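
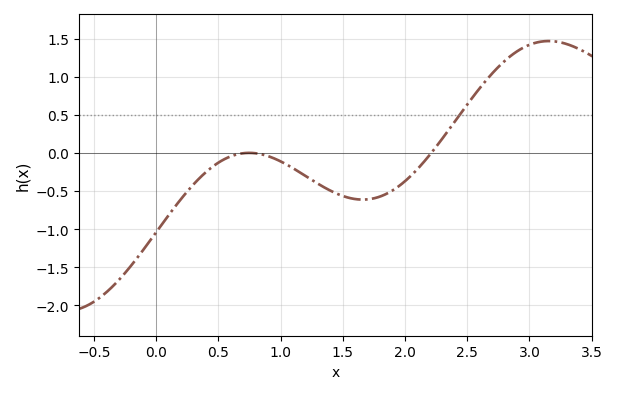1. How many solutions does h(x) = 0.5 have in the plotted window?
1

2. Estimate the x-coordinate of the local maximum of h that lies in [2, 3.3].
3.2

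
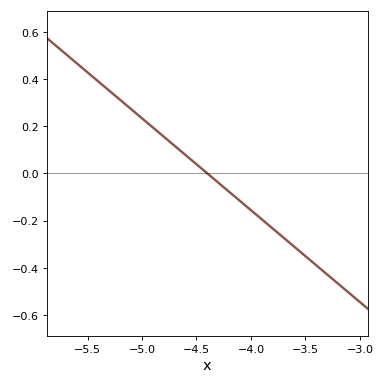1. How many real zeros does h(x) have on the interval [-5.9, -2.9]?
1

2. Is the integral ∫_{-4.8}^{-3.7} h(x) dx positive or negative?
negative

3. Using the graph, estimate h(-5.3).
0.36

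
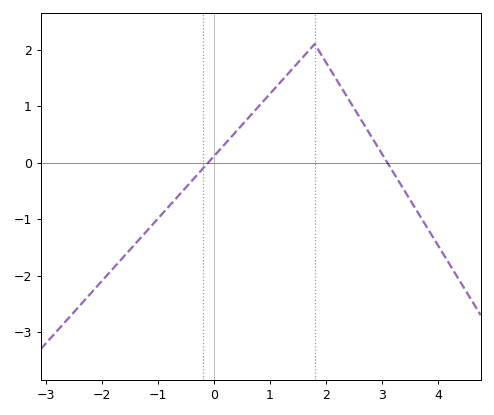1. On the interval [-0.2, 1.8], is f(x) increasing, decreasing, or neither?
increasing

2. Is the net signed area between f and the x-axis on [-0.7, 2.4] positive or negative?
positive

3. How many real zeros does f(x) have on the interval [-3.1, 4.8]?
2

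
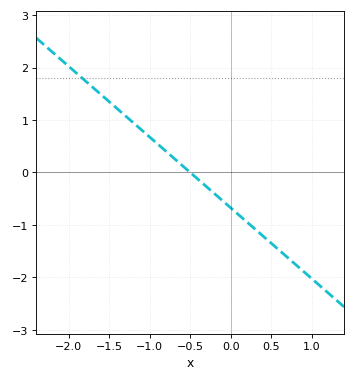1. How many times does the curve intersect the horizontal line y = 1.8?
1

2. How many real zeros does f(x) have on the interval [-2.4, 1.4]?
1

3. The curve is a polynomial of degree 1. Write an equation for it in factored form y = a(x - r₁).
y = -1.35(x + 0.5)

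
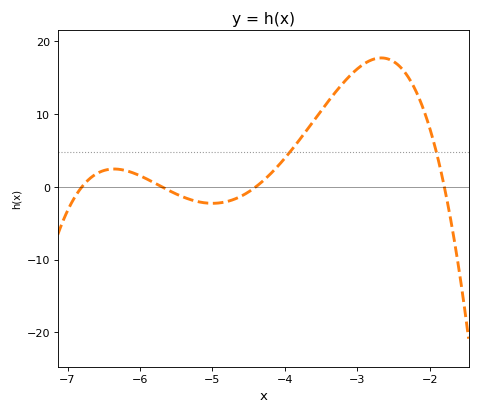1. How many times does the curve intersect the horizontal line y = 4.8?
2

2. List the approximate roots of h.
-6.8, -5.7, -4.4, -1.8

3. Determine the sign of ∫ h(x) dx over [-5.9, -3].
positive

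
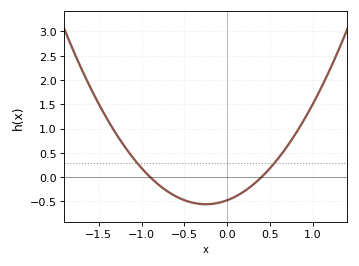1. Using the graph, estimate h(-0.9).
0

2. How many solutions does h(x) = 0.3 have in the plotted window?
2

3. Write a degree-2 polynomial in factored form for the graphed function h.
y = 1.32(x + 0.9)(x - 0.4)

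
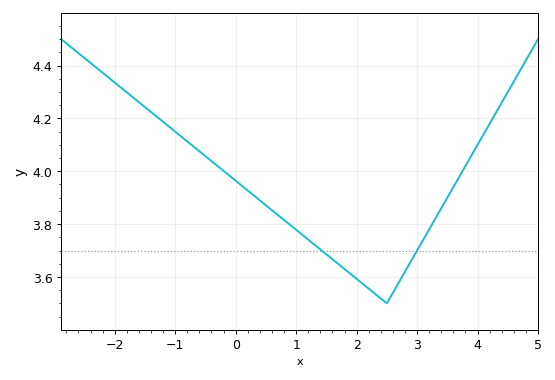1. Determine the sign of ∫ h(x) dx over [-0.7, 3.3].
positive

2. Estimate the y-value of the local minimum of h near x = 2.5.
3.5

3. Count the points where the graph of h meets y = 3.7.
2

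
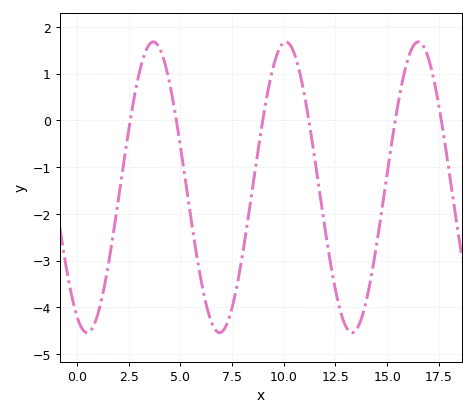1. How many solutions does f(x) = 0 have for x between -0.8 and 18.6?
6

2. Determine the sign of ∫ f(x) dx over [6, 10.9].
negative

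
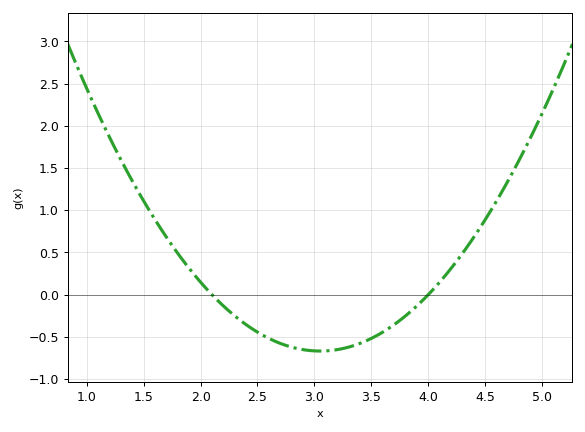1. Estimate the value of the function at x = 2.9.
-0.65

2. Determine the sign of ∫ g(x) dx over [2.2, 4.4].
negative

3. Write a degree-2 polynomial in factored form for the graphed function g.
y = 0.74(x - 2.1)(x - 4)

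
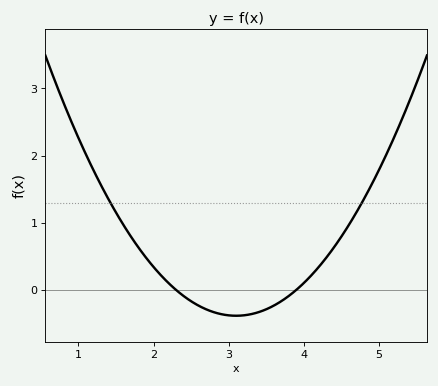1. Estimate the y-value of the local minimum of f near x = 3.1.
-0.384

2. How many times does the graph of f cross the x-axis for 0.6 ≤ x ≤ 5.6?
2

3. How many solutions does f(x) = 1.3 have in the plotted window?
2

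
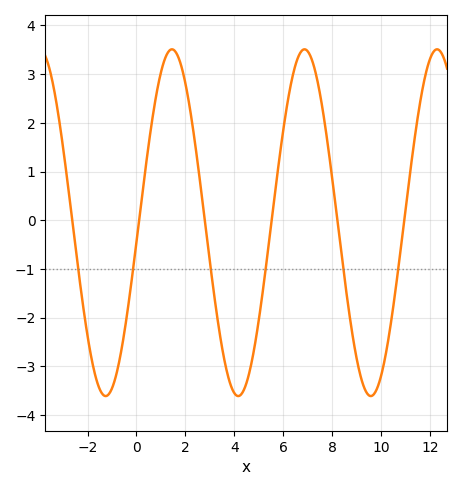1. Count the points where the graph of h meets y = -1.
6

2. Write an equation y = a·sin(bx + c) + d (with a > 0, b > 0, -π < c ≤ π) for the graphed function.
y = 3.56sin(1.2x - 0.11) - 0.05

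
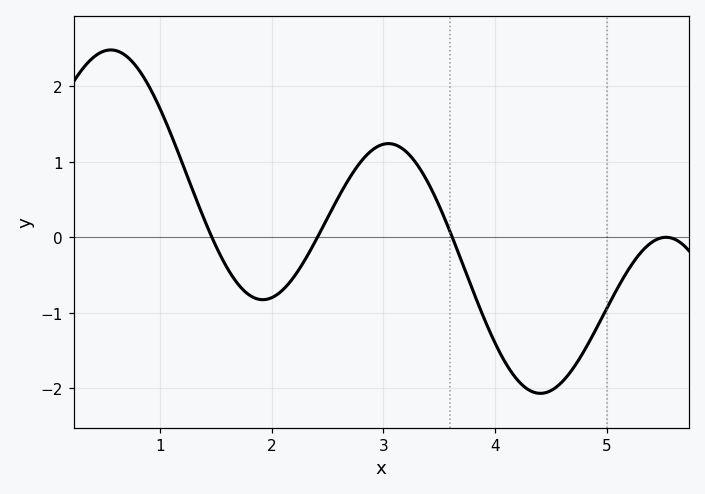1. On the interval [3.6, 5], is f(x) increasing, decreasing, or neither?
neither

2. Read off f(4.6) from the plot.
-1.9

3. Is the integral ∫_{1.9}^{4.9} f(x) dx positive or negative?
negative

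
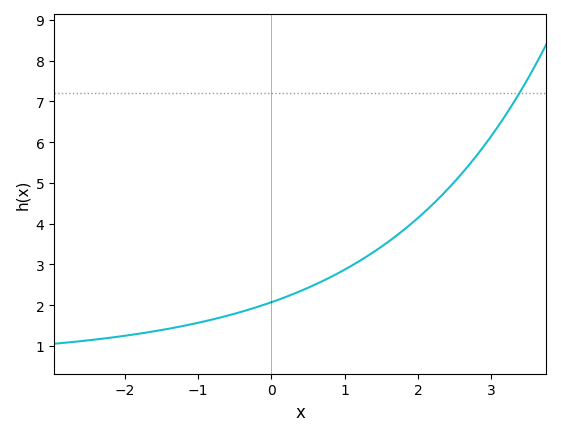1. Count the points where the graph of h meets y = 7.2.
1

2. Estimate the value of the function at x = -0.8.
1.6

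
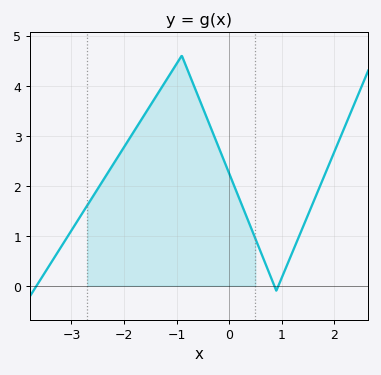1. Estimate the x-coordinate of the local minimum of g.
0.9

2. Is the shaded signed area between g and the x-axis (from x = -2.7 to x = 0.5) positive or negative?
positive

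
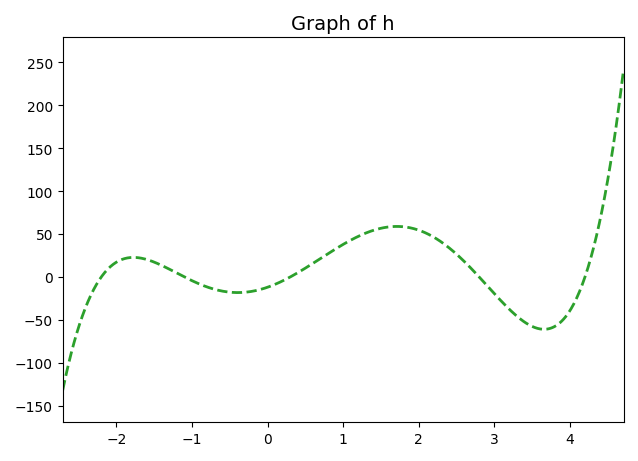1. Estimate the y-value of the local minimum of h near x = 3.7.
-60.9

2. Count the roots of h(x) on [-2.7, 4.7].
5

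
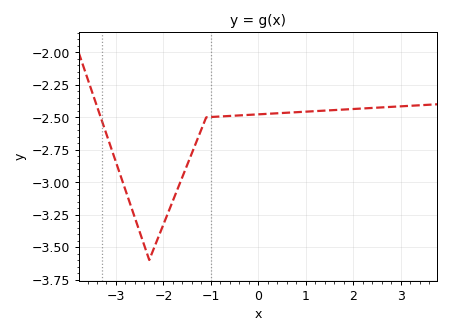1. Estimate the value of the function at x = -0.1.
-2.48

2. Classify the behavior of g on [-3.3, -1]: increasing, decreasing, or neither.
neither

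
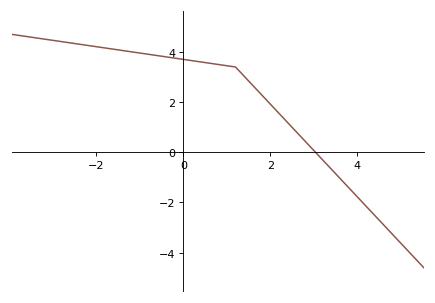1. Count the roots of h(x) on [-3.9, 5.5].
1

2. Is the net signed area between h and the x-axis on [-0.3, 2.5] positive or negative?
positive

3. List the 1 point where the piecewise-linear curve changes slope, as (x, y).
(1.2, 3.4)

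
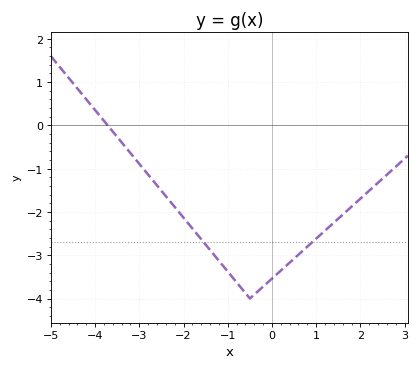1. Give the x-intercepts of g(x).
-3.8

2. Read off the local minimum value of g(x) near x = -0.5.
-4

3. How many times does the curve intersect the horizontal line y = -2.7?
2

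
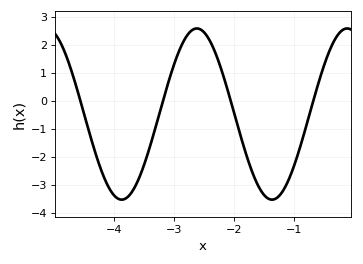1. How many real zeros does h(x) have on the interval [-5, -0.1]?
4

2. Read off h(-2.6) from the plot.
2.57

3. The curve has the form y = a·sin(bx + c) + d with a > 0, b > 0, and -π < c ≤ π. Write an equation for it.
y = 3.06sin(2.51x + 1.87) - 0.48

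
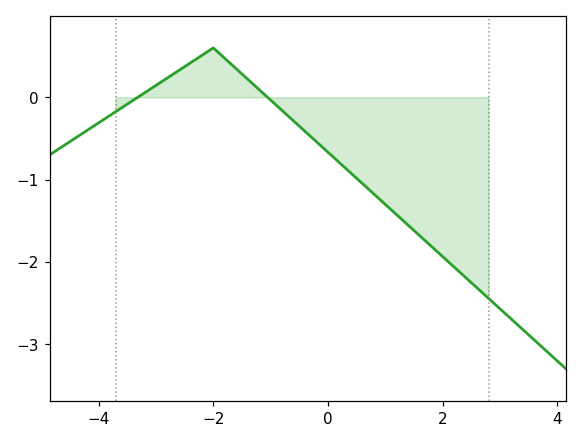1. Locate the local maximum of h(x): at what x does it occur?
-2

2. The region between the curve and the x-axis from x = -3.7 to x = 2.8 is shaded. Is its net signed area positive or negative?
negative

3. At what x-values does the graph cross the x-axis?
-3.4, -1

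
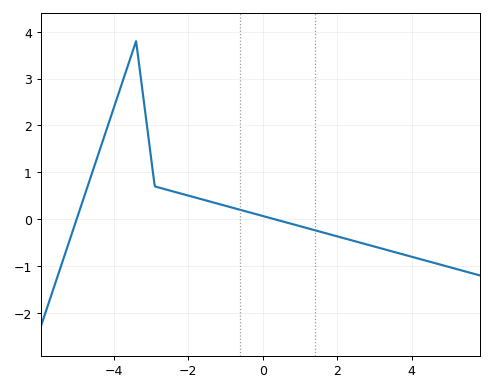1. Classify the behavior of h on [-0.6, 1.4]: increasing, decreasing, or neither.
decreasing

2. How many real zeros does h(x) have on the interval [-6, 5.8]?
2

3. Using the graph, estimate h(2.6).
-0.5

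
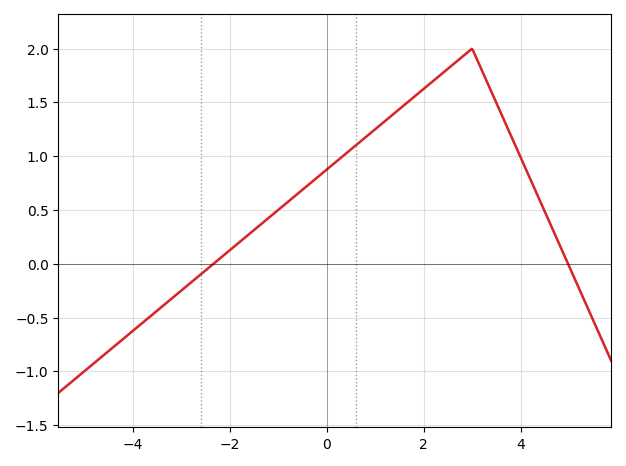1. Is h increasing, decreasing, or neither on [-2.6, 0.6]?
increasing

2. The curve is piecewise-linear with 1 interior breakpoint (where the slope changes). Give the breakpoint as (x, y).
(3, 2)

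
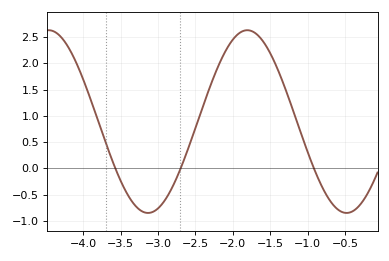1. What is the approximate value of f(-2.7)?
-0.012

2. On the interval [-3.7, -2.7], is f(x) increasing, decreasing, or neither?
neither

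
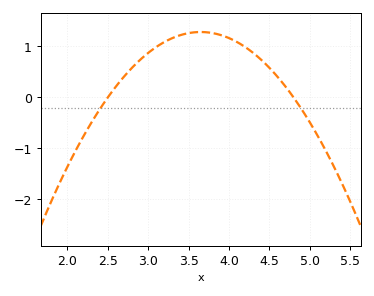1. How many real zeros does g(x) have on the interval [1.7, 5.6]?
2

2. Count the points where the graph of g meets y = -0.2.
2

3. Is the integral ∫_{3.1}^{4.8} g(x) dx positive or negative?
positive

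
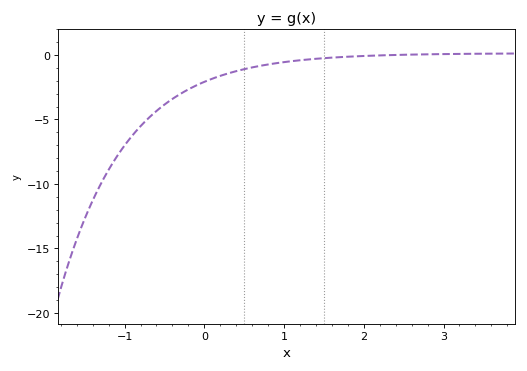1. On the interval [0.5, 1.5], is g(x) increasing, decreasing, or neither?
increasing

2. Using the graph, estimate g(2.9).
0.065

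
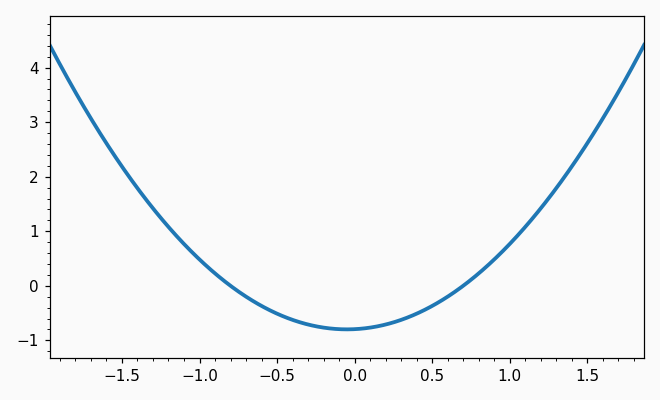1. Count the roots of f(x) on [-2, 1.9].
2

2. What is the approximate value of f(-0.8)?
0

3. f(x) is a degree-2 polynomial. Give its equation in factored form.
y = 1.42(x + 0.8)(x - 0.7)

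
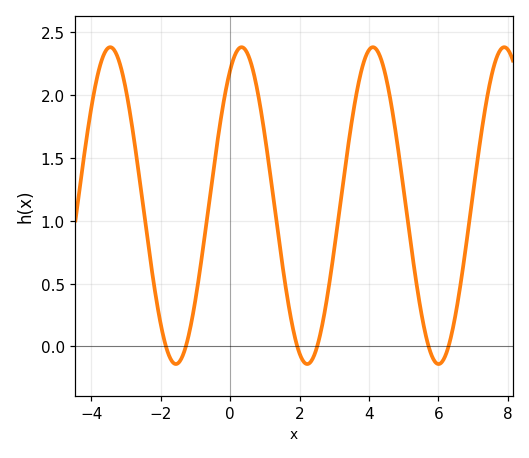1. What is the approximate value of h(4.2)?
2.37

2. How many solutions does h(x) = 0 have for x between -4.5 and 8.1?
6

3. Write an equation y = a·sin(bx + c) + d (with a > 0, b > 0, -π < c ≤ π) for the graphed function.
y = 1.26sin(1.66x + 1.03) + 1.12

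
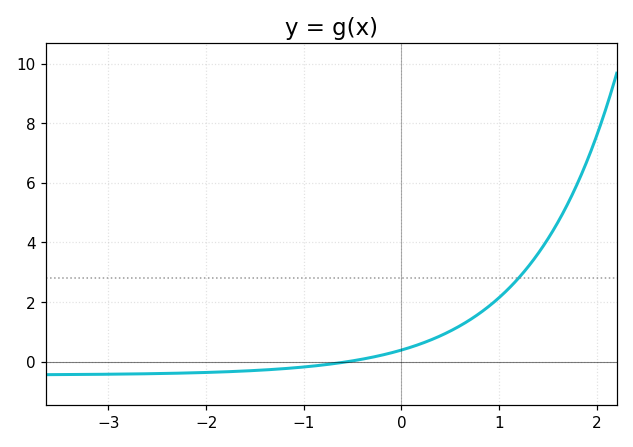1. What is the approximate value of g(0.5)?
1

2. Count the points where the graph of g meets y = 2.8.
1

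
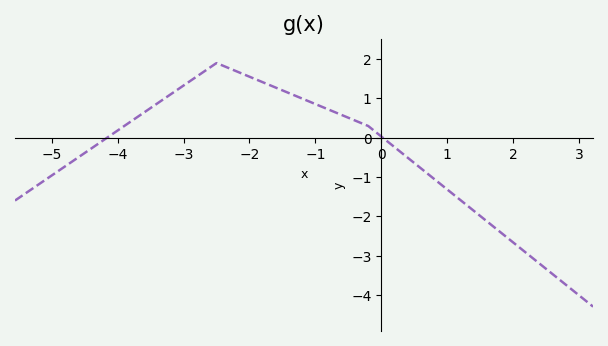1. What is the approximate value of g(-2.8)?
1.6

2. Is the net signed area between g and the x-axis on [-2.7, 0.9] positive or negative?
positive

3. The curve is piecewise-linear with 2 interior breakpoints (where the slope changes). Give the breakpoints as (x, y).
(-2.5, 1.9); (-0.2, 0.3)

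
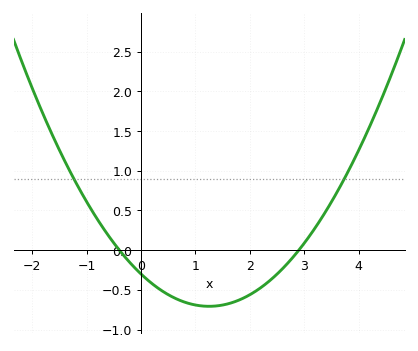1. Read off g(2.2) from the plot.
-0.45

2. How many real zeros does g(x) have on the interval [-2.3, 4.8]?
2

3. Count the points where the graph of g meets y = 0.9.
2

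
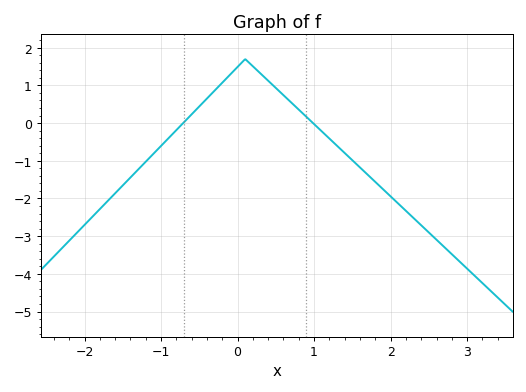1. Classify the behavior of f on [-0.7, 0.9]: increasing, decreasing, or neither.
neither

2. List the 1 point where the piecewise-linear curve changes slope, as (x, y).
(0.1, 1.7)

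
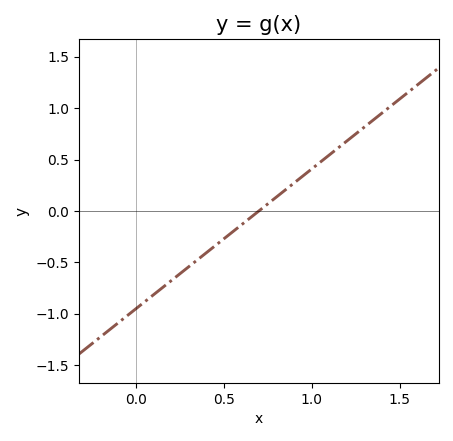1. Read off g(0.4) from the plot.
-0.4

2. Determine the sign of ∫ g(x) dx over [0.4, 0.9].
negative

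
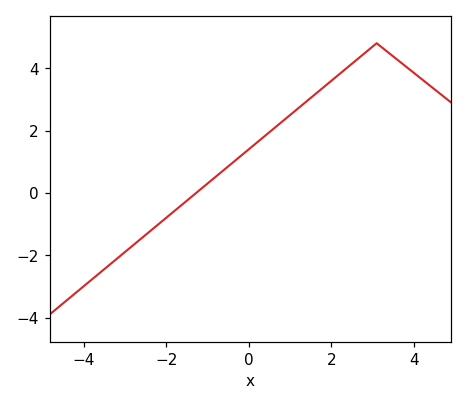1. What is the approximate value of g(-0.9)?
0.4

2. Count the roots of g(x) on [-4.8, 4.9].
1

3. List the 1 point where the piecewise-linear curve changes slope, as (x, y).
(3.1, 4.8)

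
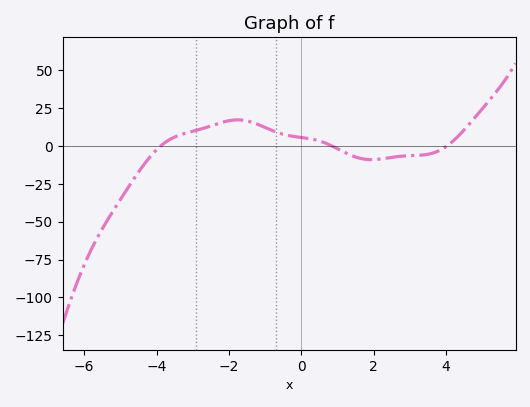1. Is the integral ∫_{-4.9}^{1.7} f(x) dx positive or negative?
positive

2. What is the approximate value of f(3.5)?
-6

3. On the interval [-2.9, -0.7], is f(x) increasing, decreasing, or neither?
neither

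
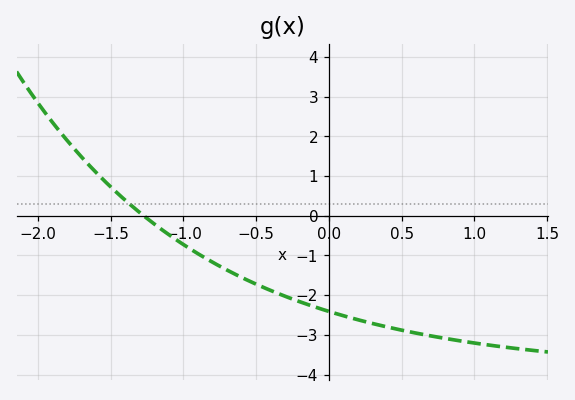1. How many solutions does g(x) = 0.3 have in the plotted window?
1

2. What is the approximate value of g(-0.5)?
-1.72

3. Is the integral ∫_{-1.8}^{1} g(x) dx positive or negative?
negative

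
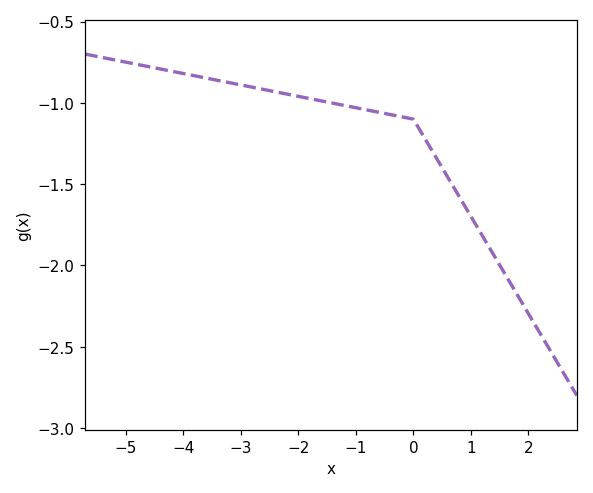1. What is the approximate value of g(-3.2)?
-0.876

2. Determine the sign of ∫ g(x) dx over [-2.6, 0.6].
negative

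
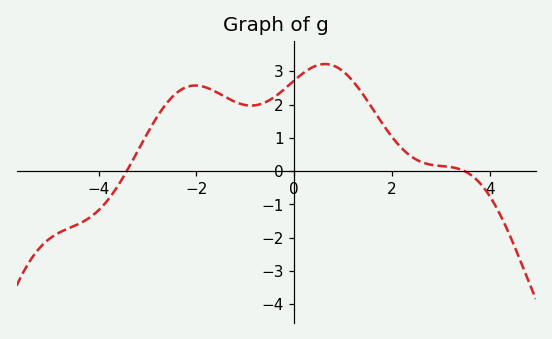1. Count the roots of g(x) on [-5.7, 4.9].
2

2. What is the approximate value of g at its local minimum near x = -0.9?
2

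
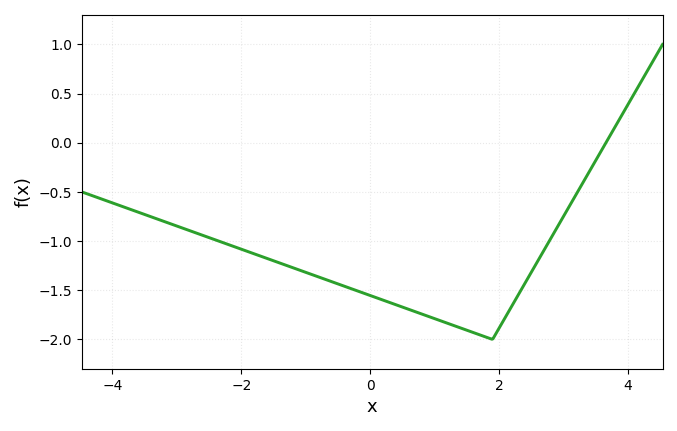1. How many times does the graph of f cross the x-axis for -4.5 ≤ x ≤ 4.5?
1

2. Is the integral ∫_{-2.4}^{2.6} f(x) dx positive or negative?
negative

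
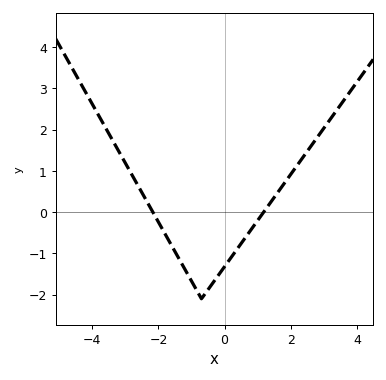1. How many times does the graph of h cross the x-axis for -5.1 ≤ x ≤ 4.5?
2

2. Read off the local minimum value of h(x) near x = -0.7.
-2.1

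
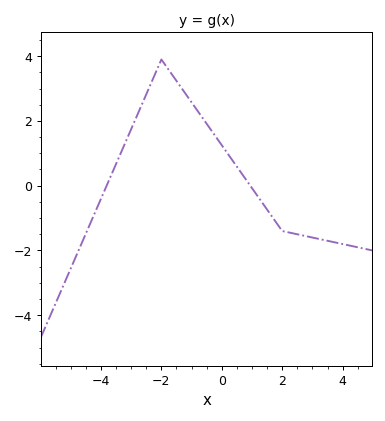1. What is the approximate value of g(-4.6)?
-1.6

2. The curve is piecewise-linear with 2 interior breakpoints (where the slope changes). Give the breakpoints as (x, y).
(-2, 3.9); (2, -1.4)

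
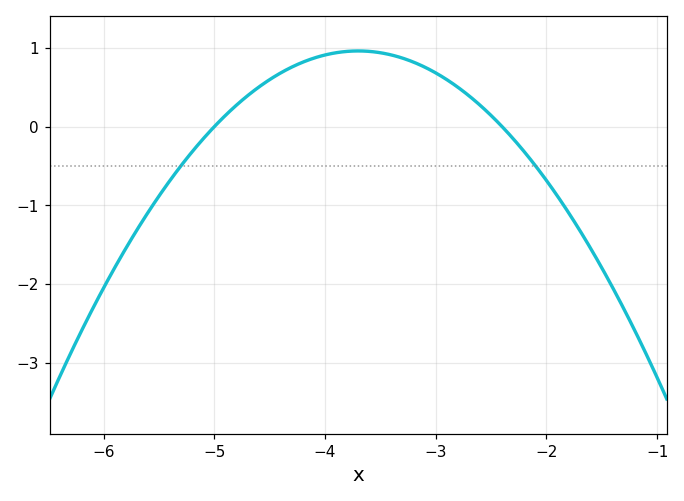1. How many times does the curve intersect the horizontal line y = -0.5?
2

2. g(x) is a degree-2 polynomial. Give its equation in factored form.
y = -0.57(x + 5)(x + 2.4)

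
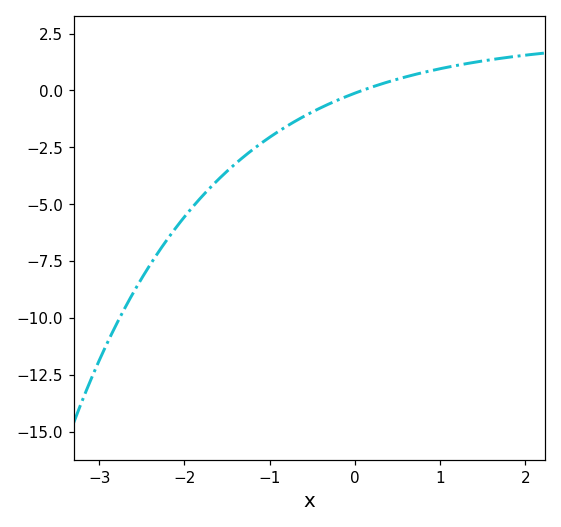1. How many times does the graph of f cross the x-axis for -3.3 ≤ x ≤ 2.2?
1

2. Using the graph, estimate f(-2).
-5.55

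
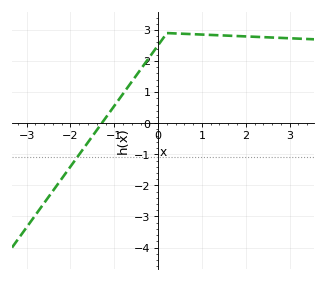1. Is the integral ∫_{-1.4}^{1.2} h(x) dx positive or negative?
positive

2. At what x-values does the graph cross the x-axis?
-1.3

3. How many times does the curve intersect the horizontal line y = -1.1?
1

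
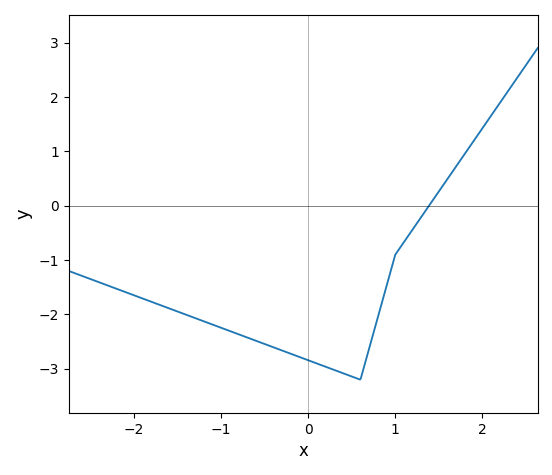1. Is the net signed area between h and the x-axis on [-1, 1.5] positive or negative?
negative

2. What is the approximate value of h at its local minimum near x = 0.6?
-3.2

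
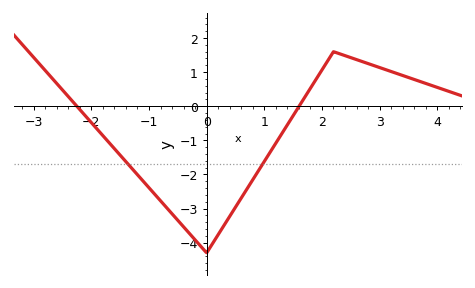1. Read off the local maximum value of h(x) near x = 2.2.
1.6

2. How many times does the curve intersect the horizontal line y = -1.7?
2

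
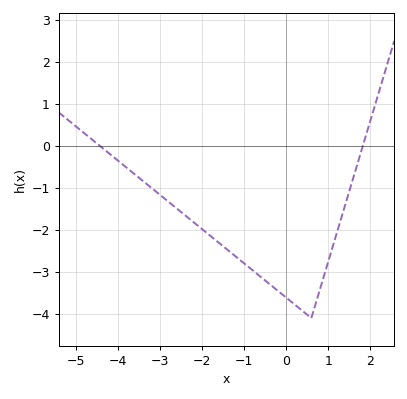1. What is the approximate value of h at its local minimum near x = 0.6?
-4.1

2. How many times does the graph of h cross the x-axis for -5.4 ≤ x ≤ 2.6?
2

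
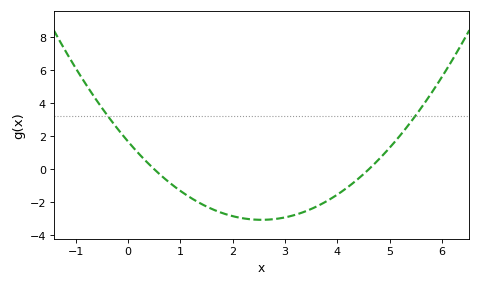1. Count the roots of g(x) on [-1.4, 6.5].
2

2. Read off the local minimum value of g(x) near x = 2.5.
-3.07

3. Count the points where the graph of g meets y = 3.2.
2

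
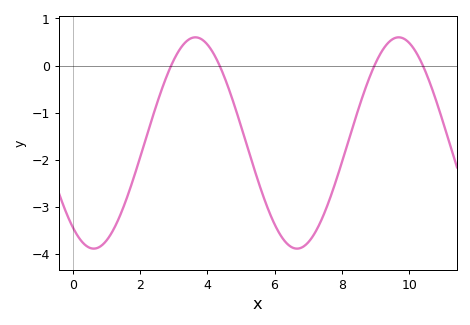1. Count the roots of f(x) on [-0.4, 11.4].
4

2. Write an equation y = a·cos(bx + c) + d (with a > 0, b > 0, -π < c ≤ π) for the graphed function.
y = 2.24cos(1x + 2.5) - 1.64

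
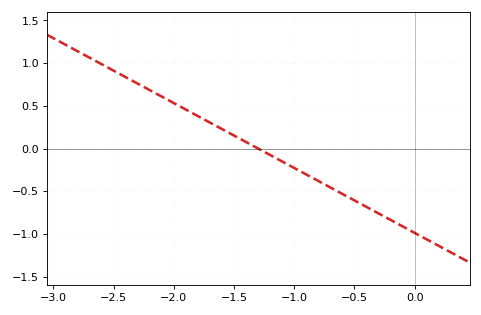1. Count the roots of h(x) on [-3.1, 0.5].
1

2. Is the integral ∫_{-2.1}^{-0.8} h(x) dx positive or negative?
positive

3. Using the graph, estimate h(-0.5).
-0.608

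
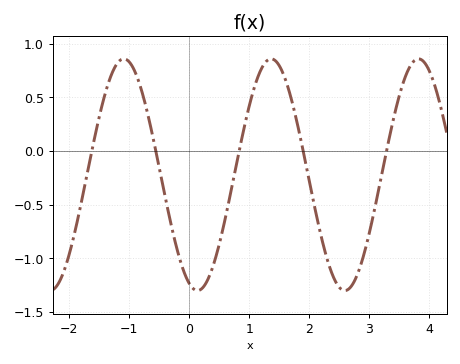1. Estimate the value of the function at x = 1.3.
0.846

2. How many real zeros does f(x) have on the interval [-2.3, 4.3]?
5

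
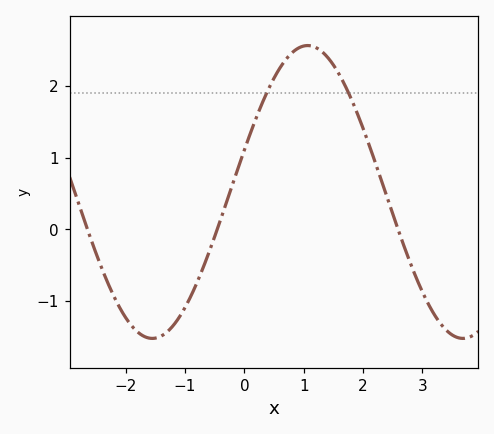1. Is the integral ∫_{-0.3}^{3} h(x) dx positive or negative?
positive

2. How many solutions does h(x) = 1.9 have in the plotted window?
2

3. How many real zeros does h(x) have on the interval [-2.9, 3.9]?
3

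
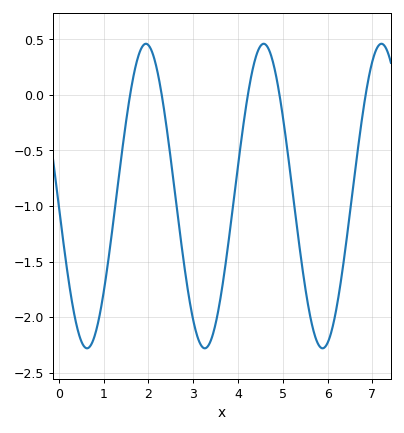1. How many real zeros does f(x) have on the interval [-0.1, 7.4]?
5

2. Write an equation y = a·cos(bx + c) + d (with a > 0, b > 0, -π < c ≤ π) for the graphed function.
y = 1.37cos(2.4x + 1.6) - 0.91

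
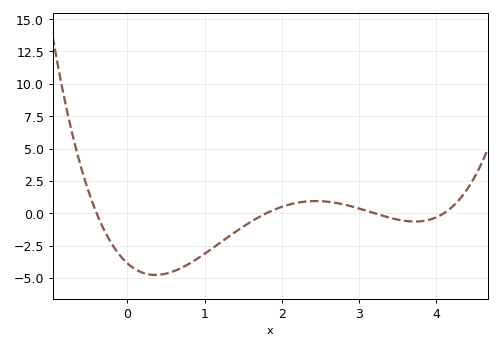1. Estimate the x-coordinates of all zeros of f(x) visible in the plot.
-0.4, 1.8, 3.2, 4.1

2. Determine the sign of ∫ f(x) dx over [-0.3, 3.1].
negative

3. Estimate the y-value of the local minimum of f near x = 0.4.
-5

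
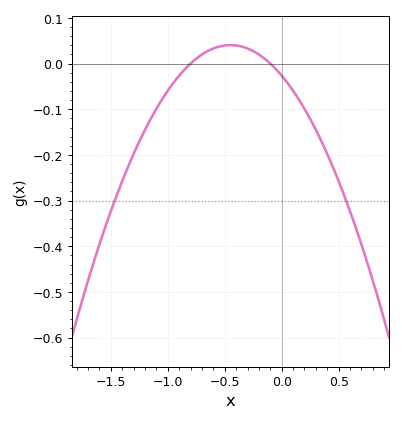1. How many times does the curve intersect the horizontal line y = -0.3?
2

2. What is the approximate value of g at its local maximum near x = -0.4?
0.04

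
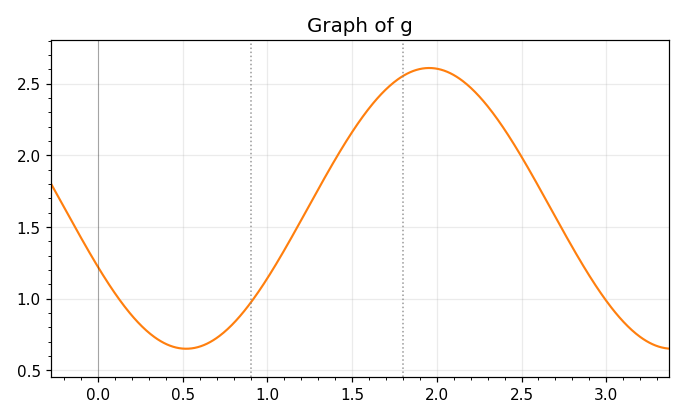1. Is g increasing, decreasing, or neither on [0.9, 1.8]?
increasing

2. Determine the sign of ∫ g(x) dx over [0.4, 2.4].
positive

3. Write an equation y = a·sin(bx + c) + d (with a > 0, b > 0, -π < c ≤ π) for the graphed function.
y = 0.98sin(2.2x - 2.7) + 1.63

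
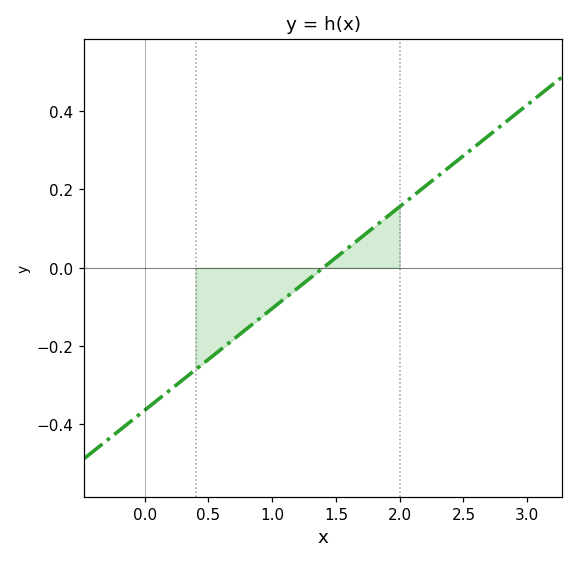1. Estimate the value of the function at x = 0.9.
-0.12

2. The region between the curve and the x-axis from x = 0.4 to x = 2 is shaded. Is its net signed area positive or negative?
negative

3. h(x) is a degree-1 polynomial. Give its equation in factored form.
y = 0.26(x - 1.4)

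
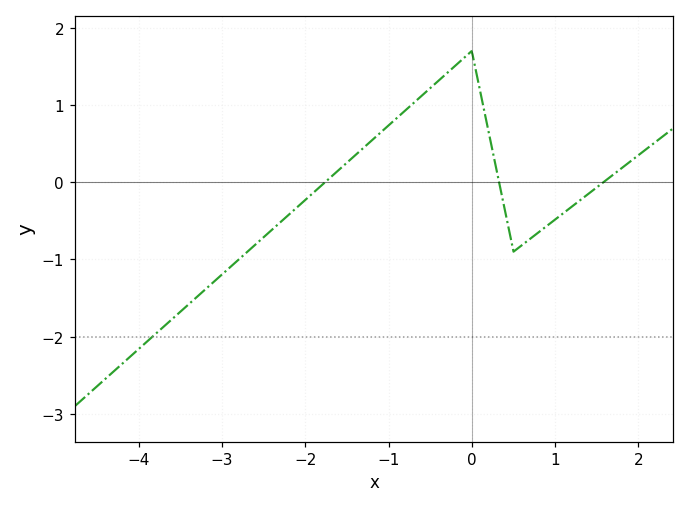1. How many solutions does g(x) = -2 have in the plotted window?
1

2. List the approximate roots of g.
-1.76, 0.327, 1.58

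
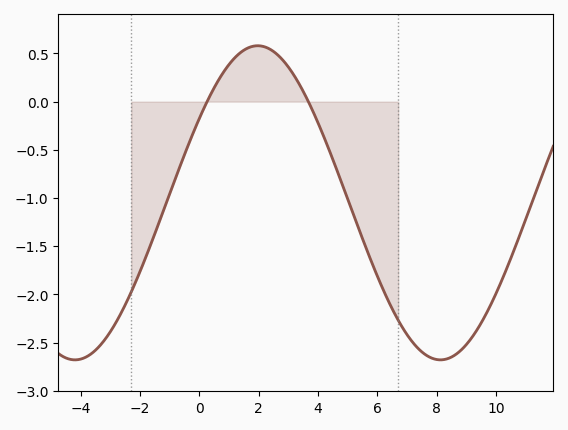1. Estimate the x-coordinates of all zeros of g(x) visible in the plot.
0.2, 3.6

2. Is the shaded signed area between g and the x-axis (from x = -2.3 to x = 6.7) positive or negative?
negative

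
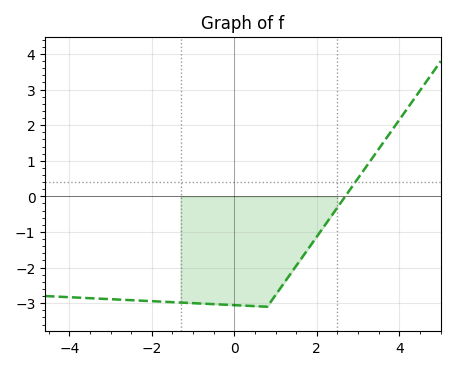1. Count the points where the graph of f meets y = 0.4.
1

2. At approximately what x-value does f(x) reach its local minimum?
0.8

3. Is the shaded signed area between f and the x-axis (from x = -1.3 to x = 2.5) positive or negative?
negative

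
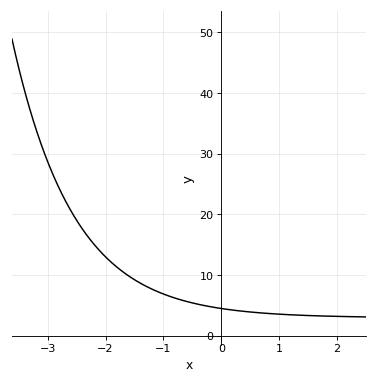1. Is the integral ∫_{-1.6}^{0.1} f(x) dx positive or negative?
positive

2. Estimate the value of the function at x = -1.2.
8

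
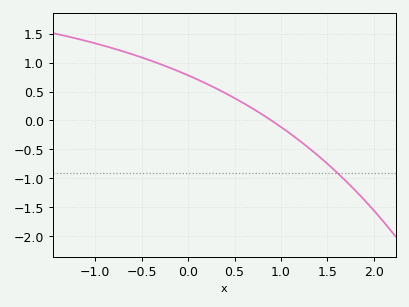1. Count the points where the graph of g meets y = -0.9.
1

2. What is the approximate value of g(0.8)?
0.1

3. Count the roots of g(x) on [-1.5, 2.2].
1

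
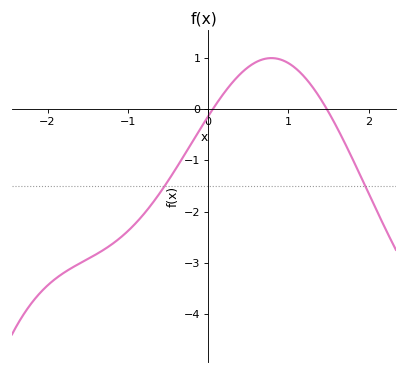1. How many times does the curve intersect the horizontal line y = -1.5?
2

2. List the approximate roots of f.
0.06, 1.48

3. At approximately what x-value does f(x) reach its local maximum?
0.789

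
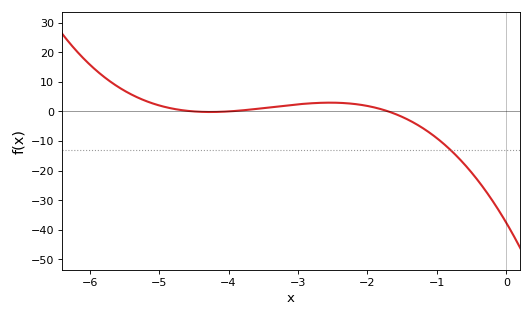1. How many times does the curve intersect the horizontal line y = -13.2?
1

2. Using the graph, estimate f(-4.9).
1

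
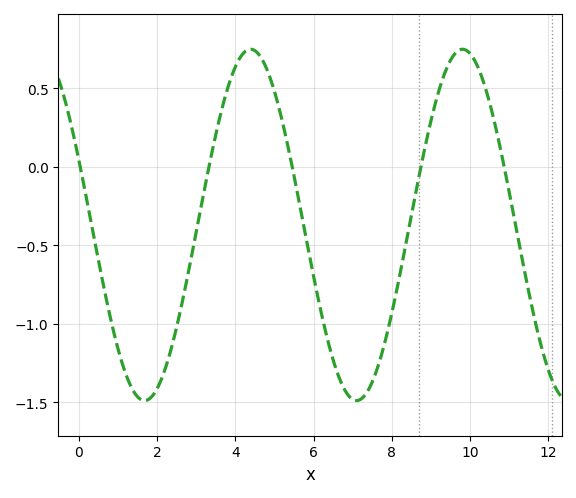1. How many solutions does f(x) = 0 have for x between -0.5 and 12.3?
5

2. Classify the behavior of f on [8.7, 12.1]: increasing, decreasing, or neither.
neither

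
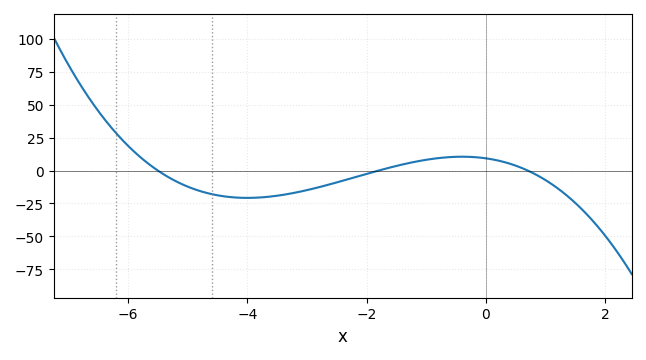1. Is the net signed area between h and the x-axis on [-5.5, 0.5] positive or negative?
negative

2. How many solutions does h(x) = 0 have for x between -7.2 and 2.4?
3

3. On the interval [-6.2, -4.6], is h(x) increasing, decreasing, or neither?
decreasing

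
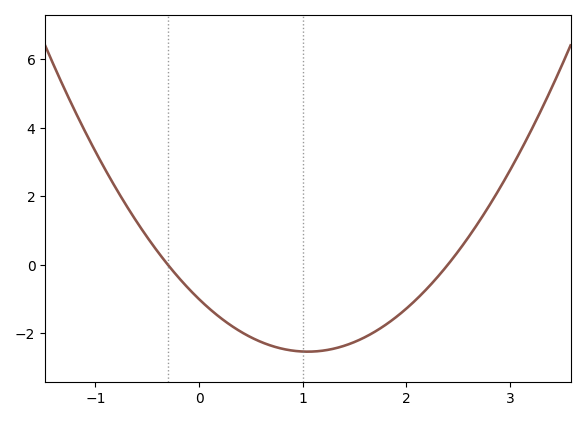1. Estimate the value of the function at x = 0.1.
-1.28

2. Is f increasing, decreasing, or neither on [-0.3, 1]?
decreasing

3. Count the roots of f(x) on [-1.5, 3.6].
2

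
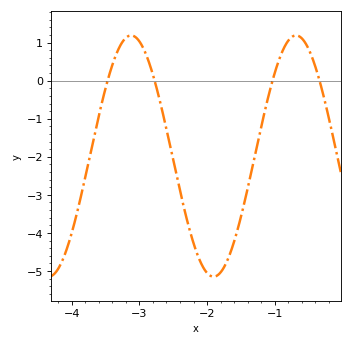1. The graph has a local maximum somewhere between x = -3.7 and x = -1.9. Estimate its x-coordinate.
-3.1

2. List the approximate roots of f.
-3.5, -2.8, -1, -0.3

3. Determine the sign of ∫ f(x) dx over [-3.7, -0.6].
negative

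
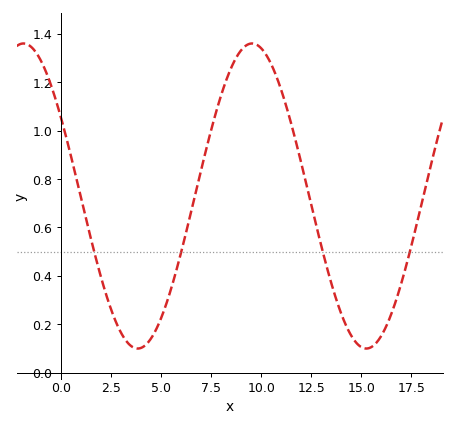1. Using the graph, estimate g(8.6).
1.28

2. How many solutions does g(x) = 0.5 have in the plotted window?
4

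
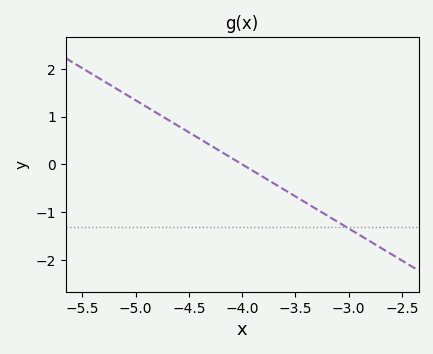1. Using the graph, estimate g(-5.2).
1.6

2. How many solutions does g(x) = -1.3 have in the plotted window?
1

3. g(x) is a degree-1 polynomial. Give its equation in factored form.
y = -1.34(x + 4)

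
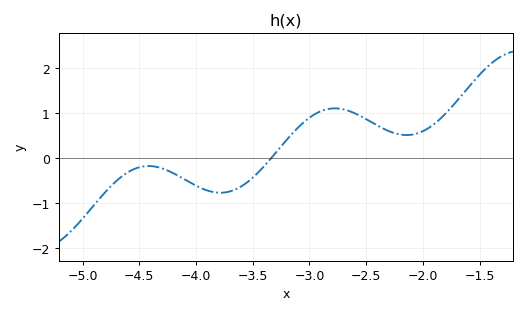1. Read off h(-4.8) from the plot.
-0.754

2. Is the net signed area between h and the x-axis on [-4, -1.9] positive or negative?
positive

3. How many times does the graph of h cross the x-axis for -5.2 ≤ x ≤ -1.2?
1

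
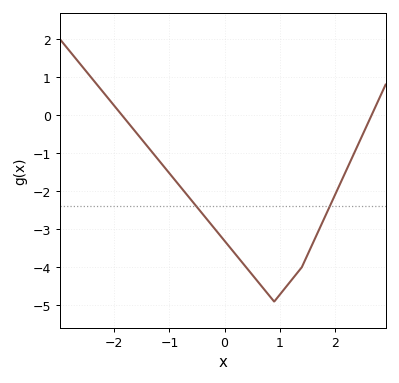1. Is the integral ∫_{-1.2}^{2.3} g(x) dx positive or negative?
negative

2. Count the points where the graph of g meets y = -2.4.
2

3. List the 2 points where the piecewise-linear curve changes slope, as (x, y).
(0.9, -4.9); (1.4, -4)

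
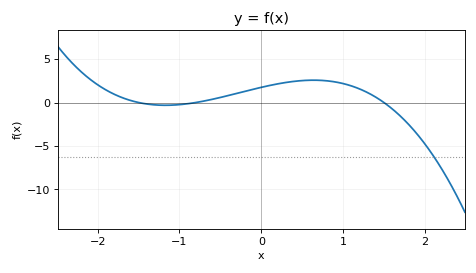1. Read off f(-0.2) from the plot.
1.5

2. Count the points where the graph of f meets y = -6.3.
1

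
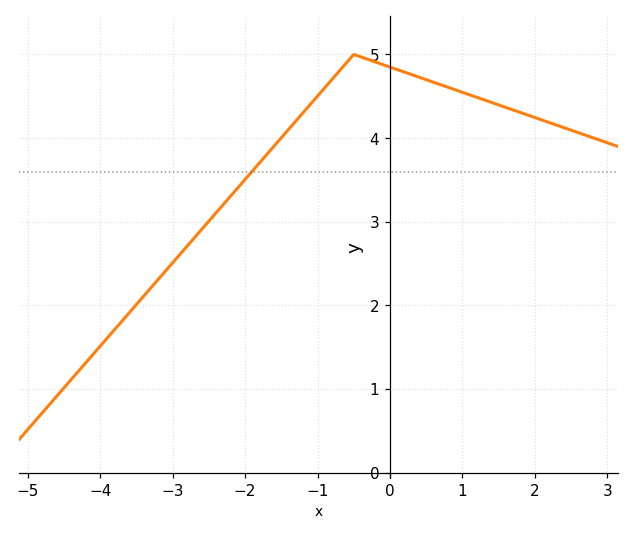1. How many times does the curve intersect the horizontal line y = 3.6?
1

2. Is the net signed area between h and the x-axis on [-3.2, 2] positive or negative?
positive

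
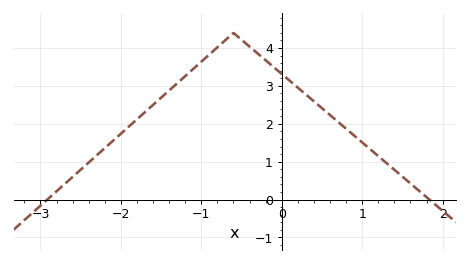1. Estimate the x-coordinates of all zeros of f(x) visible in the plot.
-2.91, 1.83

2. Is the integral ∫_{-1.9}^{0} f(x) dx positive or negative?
positive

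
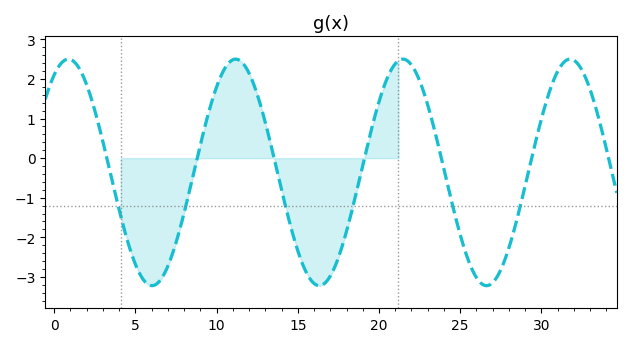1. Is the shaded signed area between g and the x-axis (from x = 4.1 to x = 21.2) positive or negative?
negative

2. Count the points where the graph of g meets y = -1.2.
6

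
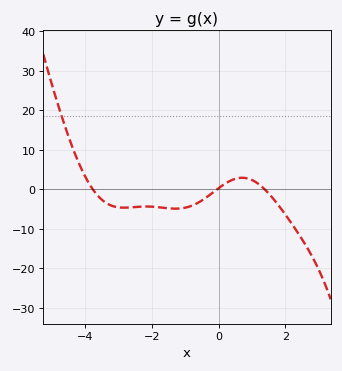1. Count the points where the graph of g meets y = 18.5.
1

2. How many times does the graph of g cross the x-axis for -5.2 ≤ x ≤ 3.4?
3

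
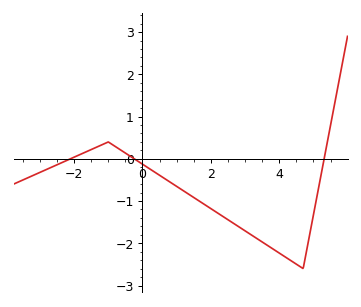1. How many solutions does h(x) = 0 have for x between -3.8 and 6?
3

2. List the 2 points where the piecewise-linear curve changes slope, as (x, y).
(-1, 0.4); (4.7, -2.6)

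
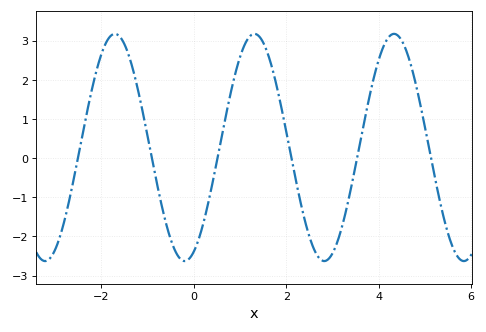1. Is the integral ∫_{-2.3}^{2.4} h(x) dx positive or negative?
positive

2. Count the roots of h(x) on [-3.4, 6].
6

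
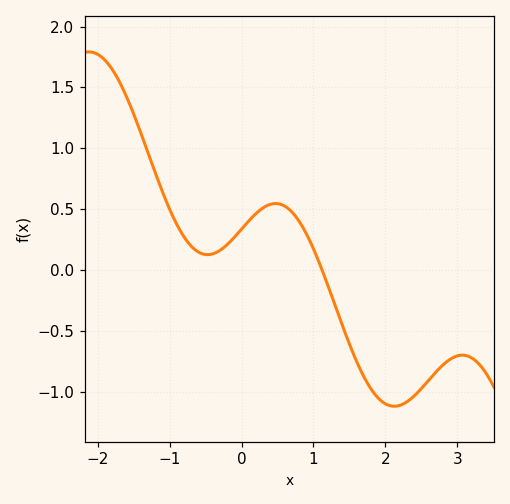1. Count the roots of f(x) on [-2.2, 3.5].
1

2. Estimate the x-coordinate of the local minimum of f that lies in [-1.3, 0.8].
-0.472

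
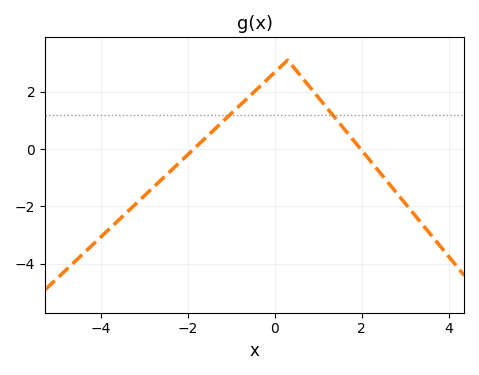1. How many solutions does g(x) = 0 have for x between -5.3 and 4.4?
2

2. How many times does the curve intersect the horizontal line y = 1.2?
2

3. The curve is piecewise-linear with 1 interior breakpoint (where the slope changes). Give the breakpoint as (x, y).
(0.3, 3.1)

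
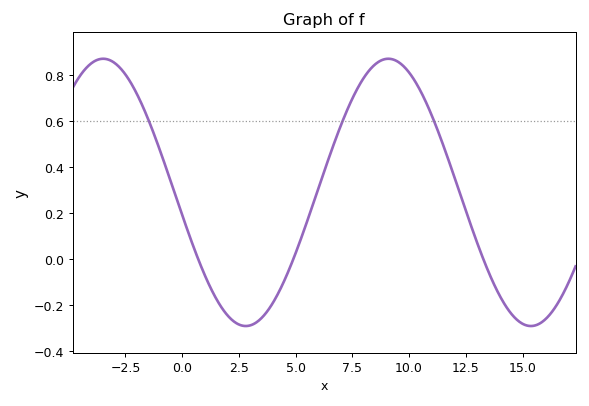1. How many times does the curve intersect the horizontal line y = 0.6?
3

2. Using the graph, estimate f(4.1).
-0.172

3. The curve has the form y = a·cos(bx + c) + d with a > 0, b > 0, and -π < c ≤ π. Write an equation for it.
y = 0.58cos(0.5x + 1.74) + 0.29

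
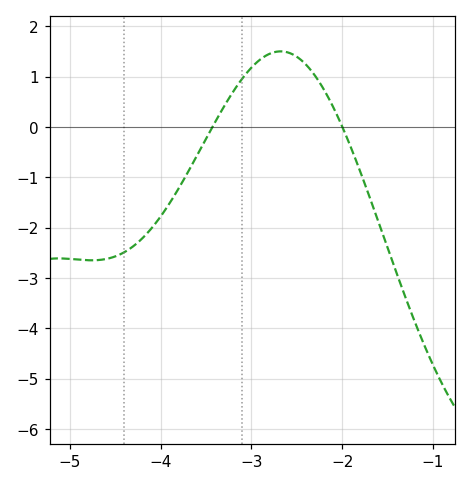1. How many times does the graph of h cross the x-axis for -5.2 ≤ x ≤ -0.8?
2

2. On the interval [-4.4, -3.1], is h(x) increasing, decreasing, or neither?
increasing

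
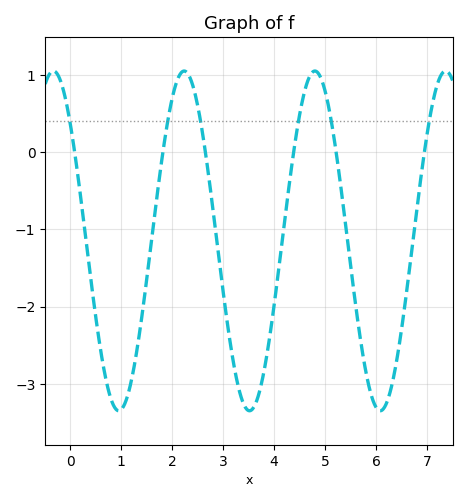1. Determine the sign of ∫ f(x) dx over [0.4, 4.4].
negative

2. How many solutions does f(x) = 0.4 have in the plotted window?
6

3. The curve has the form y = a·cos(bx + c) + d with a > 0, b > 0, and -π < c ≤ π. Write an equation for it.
y = 2.2cos(2.5x + 0.8) - 1.15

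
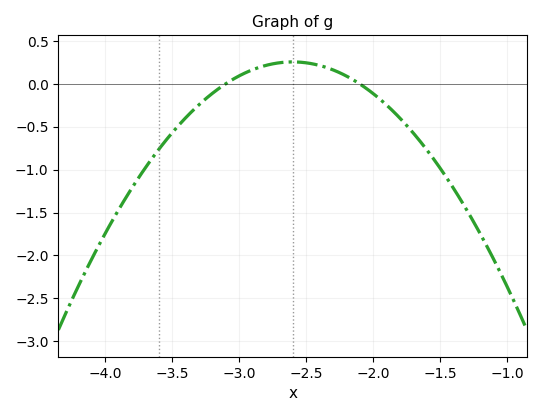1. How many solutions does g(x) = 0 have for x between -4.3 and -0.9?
2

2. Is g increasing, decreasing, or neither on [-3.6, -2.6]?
increasing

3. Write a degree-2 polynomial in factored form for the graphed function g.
y = -1.02(x + 3.1)(x + 2.1)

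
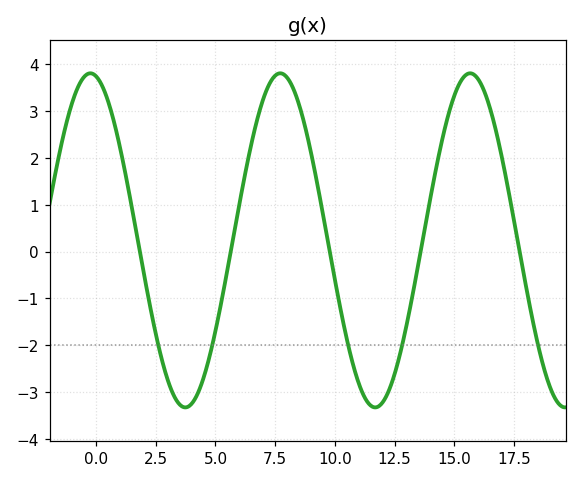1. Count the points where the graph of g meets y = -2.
5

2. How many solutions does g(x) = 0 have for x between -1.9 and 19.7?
5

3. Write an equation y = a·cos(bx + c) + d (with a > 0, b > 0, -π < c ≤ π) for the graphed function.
y = 3.57cos(0.79x + 0.19) + 0.24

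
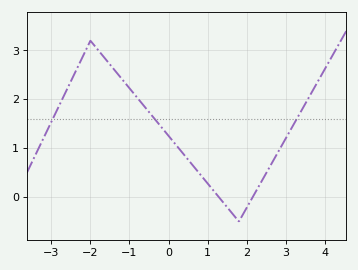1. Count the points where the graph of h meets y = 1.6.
3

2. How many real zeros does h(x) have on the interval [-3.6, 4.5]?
2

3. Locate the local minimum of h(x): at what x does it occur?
1.8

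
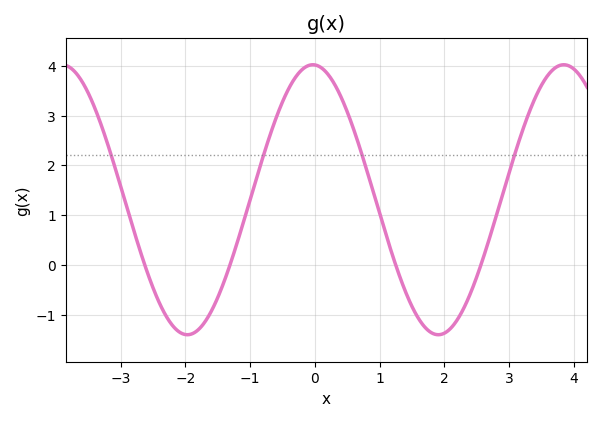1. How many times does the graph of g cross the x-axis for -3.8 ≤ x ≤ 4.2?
4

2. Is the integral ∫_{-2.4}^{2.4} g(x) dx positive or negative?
positive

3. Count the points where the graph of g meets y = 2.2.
4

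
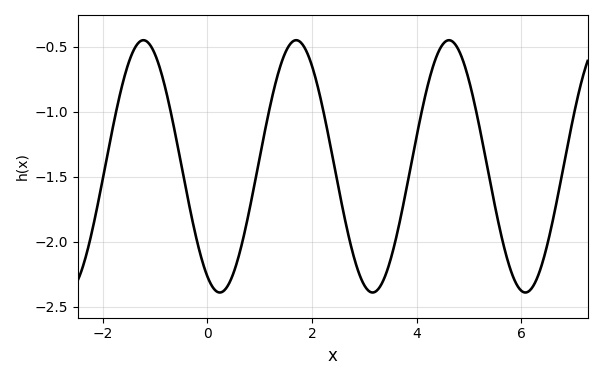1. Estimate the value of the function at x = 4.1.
-1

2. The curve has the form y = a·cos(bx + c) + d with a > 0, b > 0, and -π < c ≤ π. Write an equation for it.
y = 0.97cos(2.1x + 2.6) - 1.42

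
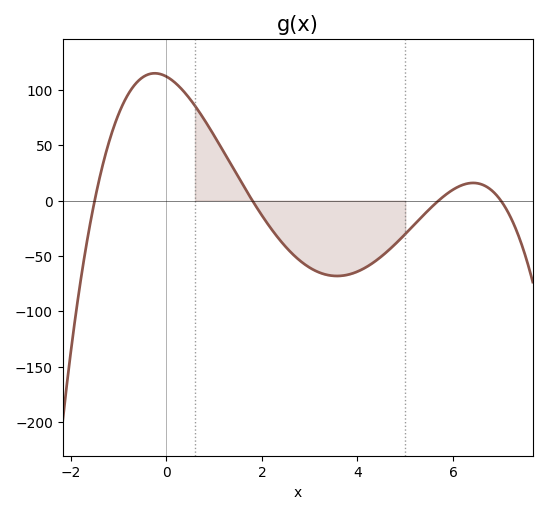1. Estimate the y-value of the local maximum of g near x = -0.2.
115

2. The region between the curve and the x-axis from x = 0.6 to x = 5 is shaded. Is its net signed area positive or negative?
negative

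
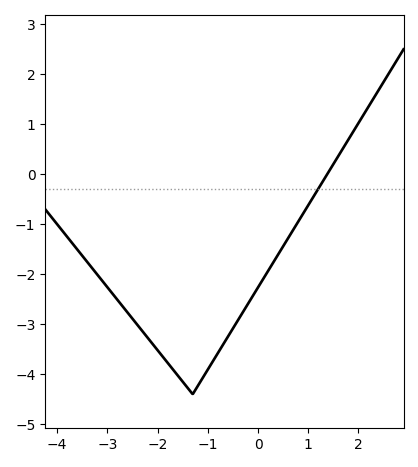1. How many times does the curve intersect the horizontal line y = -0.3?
1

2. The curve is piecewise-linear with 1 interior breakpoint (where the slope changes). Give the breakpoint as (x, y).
(-1.3, -4.4)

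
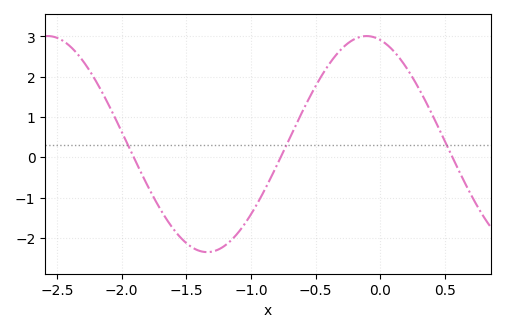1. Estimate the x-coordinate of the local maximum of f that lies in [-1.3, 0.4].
-0.106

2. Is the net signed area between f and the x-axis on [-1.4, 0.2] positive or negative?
positive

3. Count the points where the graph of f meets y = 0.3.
3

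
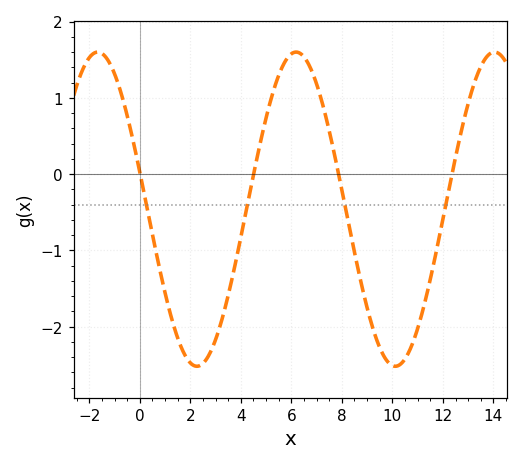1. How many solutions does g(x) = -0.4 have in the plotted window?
4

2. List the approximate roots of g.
0.018, 4.51, 7.87, 12.4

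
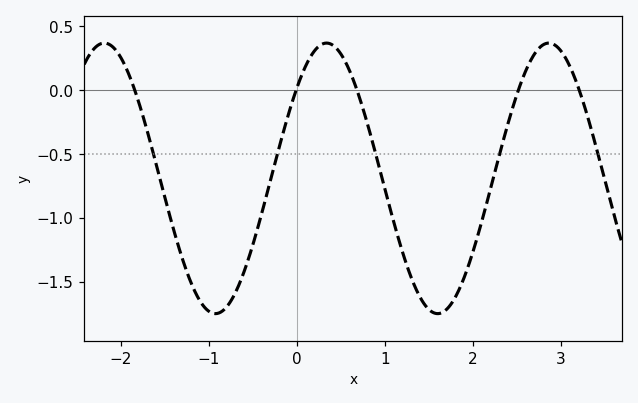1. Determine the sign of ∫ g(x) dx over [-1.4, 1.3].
negative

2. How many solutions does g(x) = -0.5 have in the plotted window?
5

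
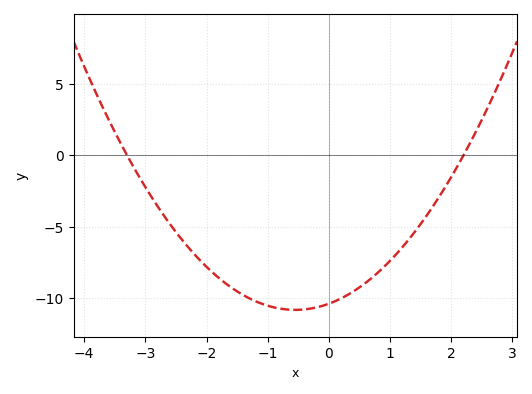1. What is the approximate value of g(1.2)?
-6.5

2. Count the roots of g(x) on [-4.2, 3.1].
2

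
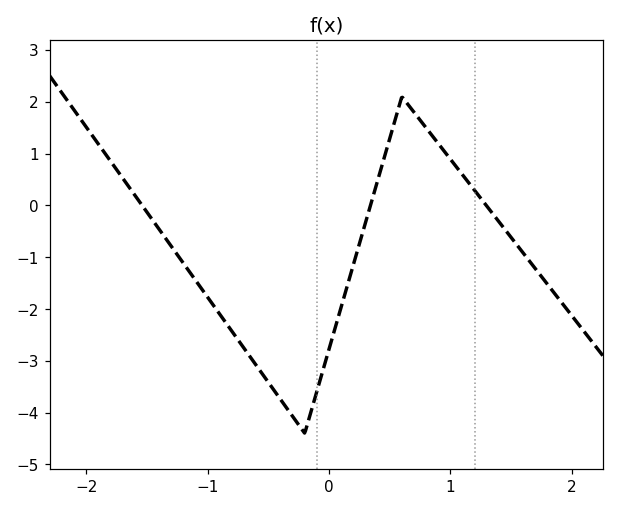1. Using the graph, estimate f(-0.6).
-3.1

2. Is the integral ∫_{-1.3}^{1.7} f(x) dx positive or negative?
negative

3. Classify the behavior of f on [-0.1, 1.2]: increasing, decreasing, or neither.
neither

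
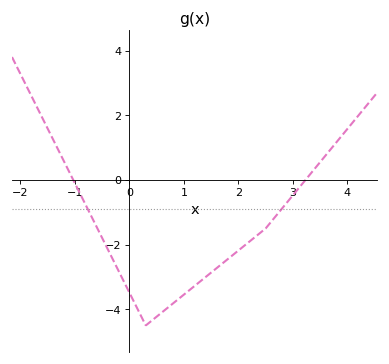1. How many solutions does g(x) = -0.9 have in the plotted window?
2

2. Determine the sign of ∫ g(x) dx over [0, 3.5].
negative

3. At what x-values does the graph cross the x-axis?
-1.03, 3.23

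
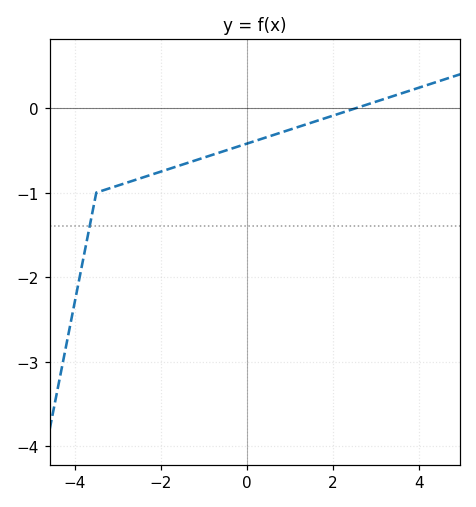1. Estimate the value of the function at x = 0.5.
-0.338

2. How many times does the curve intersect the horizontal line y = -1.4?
1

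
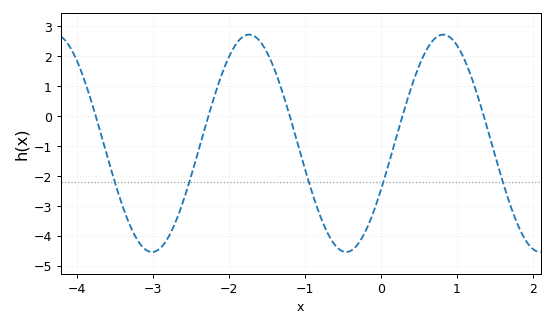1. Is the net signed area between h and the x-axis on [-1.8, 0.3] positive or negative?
negative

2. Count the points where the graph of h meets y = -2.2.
5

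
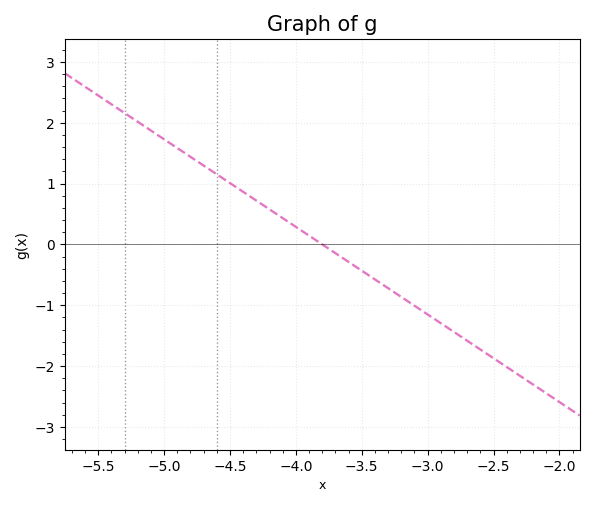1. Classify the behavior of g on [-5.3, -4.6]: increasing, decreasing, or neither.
decreasing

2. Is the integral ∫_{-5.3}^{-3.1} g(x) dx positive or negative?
positive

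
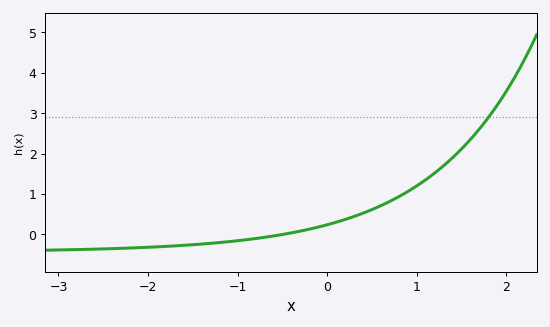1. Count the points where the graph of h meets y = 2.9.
1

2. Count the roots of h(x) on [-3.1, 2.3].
1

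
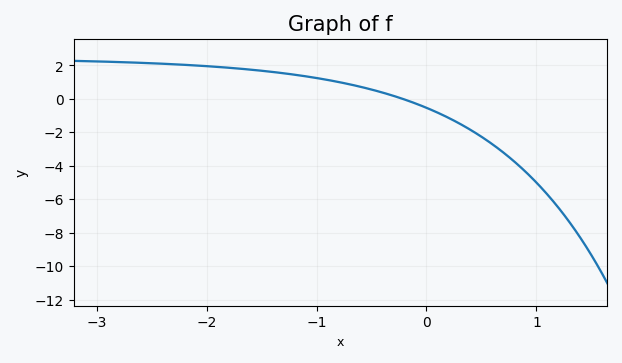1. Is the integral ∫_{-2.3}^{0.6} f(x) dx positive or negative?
positive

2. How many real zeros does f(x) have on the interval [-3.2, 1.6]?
1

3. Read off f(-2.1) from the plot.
2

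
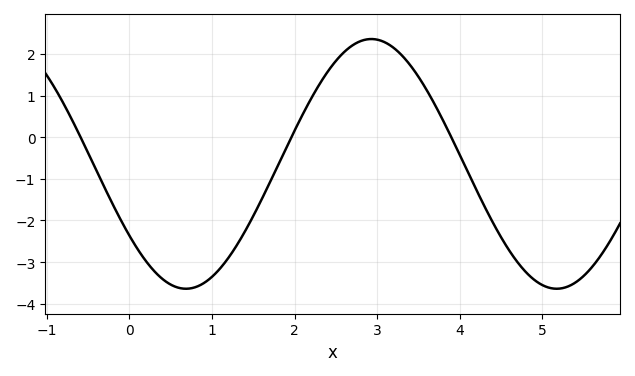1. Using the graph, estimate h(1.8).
-0.7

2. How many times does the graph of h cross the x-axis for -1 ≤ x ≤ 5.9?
3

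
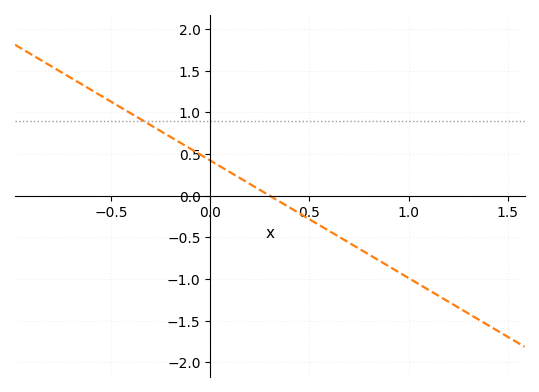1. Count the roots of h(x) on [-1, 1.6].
1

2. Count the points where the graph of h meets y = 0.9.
1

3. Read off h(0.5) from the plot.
-0.3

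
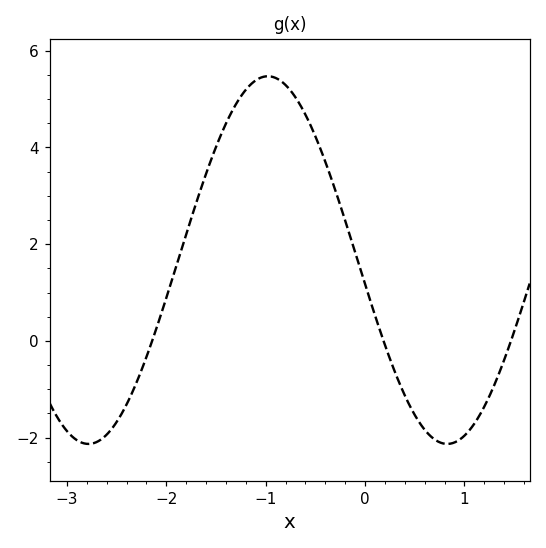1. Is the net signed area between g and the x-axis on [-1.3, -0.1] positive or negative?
positive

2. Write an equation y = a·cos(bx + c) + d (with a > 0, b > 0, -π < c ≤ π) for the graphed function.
y = 3.8cos(1.7x + 1.7) + 1.67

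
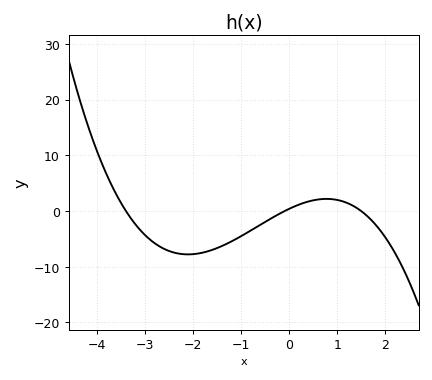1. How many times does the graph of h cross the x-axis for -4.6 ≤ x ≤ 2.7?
3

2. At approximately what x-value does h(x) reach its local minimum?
-2.11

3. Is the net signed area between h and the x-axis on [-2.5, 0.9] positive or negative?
negative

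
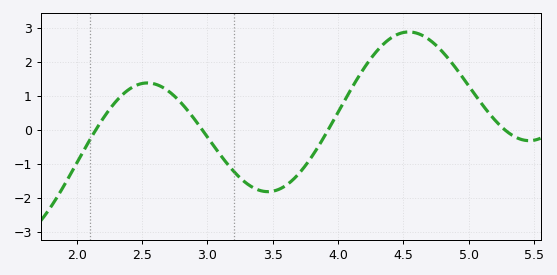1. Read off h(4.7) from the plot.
2.64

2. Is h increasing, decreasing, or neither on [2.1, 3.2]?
neither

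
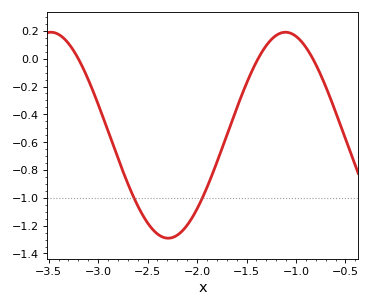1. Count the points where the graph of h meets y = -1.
2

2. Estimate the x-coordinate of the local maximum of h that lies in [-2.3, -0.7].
-1.11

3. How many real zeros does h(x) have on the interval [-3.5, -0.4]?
3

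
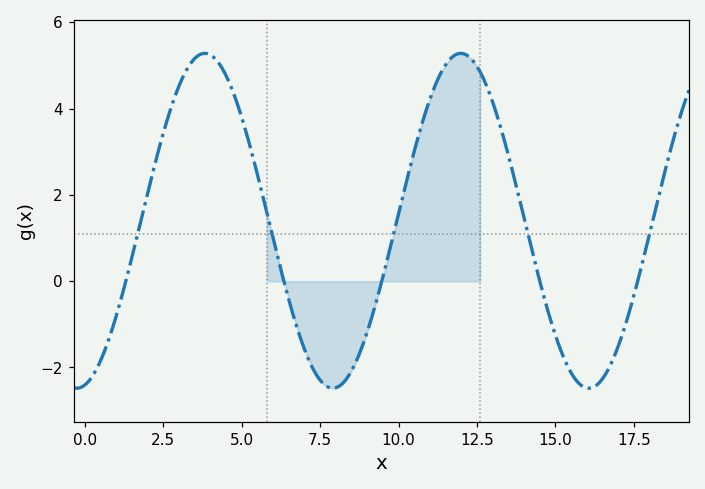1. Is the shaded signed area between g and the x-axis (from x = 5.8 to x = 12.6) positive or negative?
positive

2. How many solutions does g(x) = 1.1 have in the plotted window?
5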